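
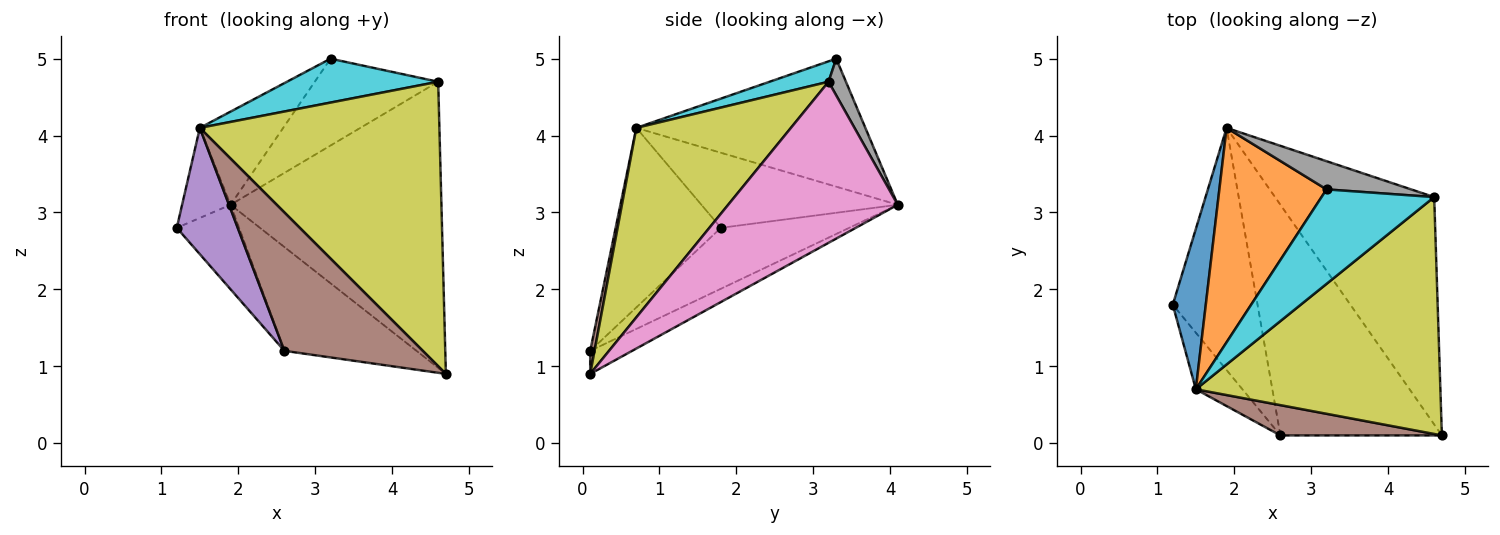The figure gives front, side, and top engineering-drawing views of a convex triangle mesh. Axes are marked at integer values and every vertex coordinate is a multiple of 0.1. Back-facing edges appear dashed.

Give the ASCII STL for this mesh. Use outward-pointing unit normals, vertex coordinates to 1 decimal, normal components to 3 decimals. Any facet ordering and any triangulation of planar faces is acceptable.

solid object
 facet normal -0.893 0.221 0.393
  outer loop
   vertex 1.5 0.7 4.1
   vertex 1.9 4.1 3.1
   vertex 1.2 1.8 2.8
  endloop
 endfacet
 facet normal -0.738 0.269 0.618
  outer loop
   vertex 1.5 0.7 4.1
   vertex 3.2 3.3 5.0
   vertex 1.9 4.1 3.1
  endloop
 endfacet
 facet normal -0.562 0.273 -0.781
  outer loop
   vertex 2.6 0.1 1.2
   vertex 1.2 1.8 2.8
   vertex 1.9 4.1 3.1
  endloop
 endfacet
 facet normal -0.129 0.407 -0.904
  outer loop
   vertex 2.6 0.1 1.2
   vertex 1.9 4.1 3.1
   vertex 4.7 0.1 0.9
  endloop
 endfacet
 facet normal -0.844 -0.489 -0.219
  outer loop
   vertex 2.6 0.1 1.2
   vertex 1.5 0.7 4.1
   vertex 1.2 1.8 2.8
  endloop
 endfacet
 facet normal 0.031 -0.976 0.214
  outer loop
   vertex 2.6 0.1 1.2
   vertex 4.7 0.1 0.9
   vertex 1.5 0.7 4.1
  endloop
 endfacet
 facet normal 0.533 0.663 -0.526
  outer loop
   vertex 4.6 3.2 4.7
   vertex 4.7 0.1 0.9
   vertex 1.9 4.1 3.1
  endloop
 endfacet
 facet normal 0.133 0.943 0.306
  outer loop
   vertex 4.6 3.2 4.7
   vertex 1.9 4.1 3.1
   vertex 3.2 3.3 5.0
  endloop
 endfacet
 facet normal 0.444 -0.688 0.573
  outer loop
   vertex 4.6 3.2 4.7
   vertex 1.5 0.7 4.1
   vertex 4.7 0.1 0.9
  endloop
 endfacet
 facet normal 0.162 -0.416 0.895
  outer loop
   vertex 4.6 3.2 4.7
   vertex 3.2 3.3 5.0
   vertex 1.5 0.7 4.1
  endloop
 endfacet
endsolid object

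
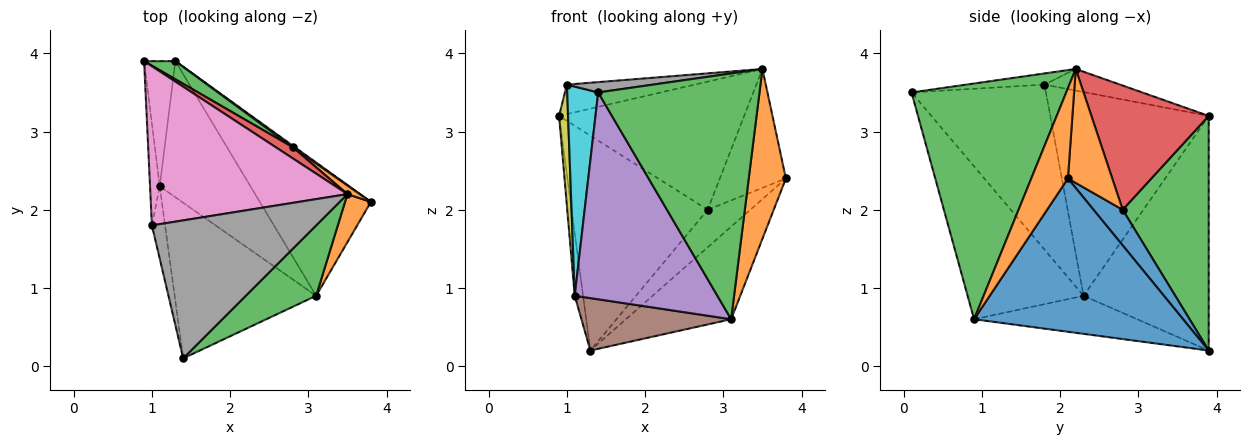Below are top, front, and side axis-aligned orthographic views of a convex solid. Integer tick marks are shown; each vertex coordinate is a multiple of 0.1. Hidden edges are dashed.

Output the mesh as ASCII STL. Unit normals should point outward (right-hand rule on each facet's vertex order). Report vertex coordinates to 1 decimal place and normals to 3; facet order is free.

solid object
 facet normal 0.750 0.377 -0.543
  outer loop
   vertex 3.1 0.9 0.6
   vertex 1.3 3.9 0.2
   vertex 3.8 2.1 2.4
  endloop
 endfacet
 facet normal 0.689 -0.698 0.197
  outer loop
   vertex 3.5 2.2 3.8
   vertex 3.1 0.9 0.6
   vertex 3.8 2.1 2.4
  endloop
 endfacet
 facet normal 0.678 -0.707 0.202
  outer loop
   vertex 3.5 2.2 3.8
   vertex 1.4 0.1 3.5
   vertex 3.1 0.9 0.6
  endloop
 endfacet
 facet normal -0.989 0.066 -0.132
  outer loop
   vertex 1.1 2.3 0.9
   vertex 0.9 3.9 3.2
   vertex 1.3 3.9 0.2
  endloop
 endfacet
 facet normal -0.545 -0.670 -0.504
  outer loop
   vertex 1.1 2.3 0.9
   vertex 3.1 0.9 0.6
   vertex 1.4 0.1 3.5
  endloop
 endfacet
 facet normal -0.365 -0.335 -0.869
  outer loop
   vertex 1.1 2.3 0.9
   vertex 1.3 3.9 0.2
   vertex 3.1 0.9 0.6
  endloop
 endfacet
 facet normal -0.107 0.181 0.978
  outer loop
   vertex 1.0 1.8 3.6
   vertex 3.5 2.2 3.8
   vertex 0.9 3.9 3.2
  endloop
 endfacet
 facet normal -0.068 -0.074 0.995
  outer loop
   vertex 1.0 1.8 3.6
   vertex 1.4 0.1 3.5
   vertex 3.5 2.2 3.8
  endloop
 endfacet
 facet normal -0.997 -0.057 -0.047
  outer loop
   vertex 1.0 1.8 3.6
   vertex 0.9 3.9 3.2
   vertex 1.1 2.3 0.9
  endloop
 endfacet
 facet normal -0.971 -0.224 -0.077
  outer loop
   vertex 1.0 1.8 3.6
   vertex 1.1 2.3 0.9
   vertex 1.4 0.1 3.5
  endloop
 endfacet
 facet normal 0.564 0.825 0.034
  outer loop
   vertex 2.8 2.8 2.0
   vertex 3.8 2.1 2.4
   vertex 1.3 3.9 0.2
  endloop
 endfacet
 facet normal 0.556 0.829 0.060
  outer loop
   vertex 2.8 2.8 2.0
   vertex 3.5 2.2 3.8
   vertex 3.8 2.1 2.4
  endloop
 endfacet
 facet normal 0.533 0.843 0.071
  outer loop
   vertex 2.8 2.8 2.0
   vertex 1.3 3.9 0.2
   vertex 0.9 3.9 3.2
  endloop
 endfacet
 facet normal 0.534 0.842 0.073
  outer loop
   vertex 2.8 2.8 2.0
   vertex 0.9 3.9 3.2
   vertex 3.5 2.2 3.8
  endloop
 endfacet
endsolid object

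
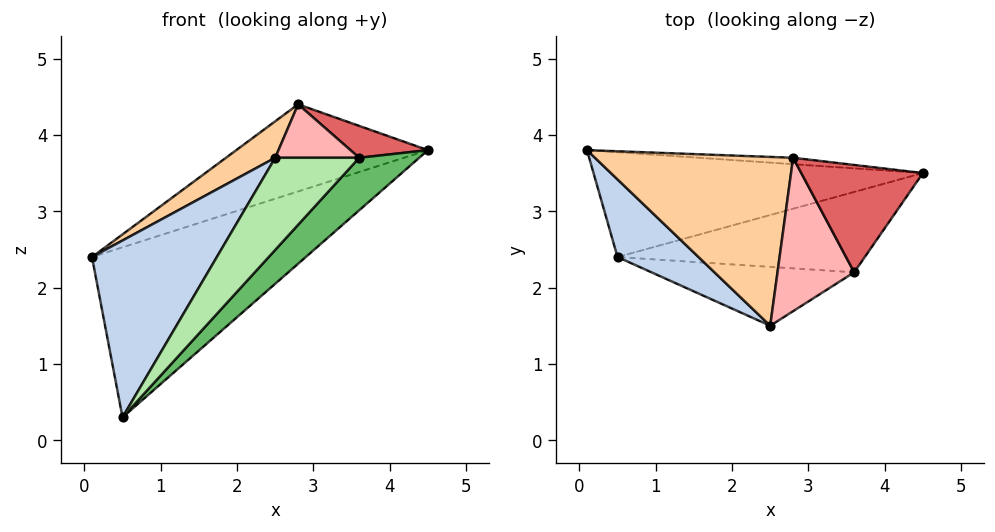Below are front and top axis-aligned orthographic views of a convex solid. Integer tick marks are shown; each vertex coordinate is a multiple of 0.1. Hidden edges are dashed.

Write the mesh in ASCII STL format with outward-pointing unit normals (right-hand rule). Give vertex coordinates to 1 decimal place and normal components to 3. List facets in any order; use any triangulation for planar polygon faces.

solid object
 facet normal 0.219 0.831 -0.512
  outer loop
   vertex 0.5 2.4 0.3
   vertex 0.1 3.8 2.4
   vertex 4.5 3.5 3.8
  endloop
 endfacet
 facet normal -0.738 -0.617 0.271
  outer loop
   vertex 0.5 2.4 0.3
   vertex 2.5 1.5 3.7
   vertex 0.1 3.8 2.4
  endloop
 endfacet
 facet normal 0.091 0.993 -0.073
  outer loop
   vertex 2.8 3.7 4.4
   vertex 4.5 3.5 3.8
   vertex 0.1 3.8 2.4
  endloop
 endfacet
 facet normal -0.591 -0.170 0.789
  outer loop
   vertex 2.8 3.7 4.4
   vertex 0.1 3.8 2.4
   vertex 2.5 1.5 3.7
  endloop
 endfacet
 facet normal 0.662 -0.410 -0.628
  outer loop
   vertex 3.6 2.2 3.7
   vertex 0.5 2.4 0.3
   vertex 4.5 3.5 3.8
  endloop
 endfacet
 facet normal 0.473 -0.743 -0.475
  outer loop
   vertex 3.6 2.2 3.7
   vertex 2.5 1.5 3.7
   vertex 0.5 2.4 0.3
  endloop
 endfacet
 facet normal 0.292 -0.272 0.917
  outer loop
   vertex 3.6 2.2 3.7
   vertex 4.5 3.5 3.8
   vertex 2.8 3.7 4.4
  endloop
 endfacet
 facet normal 0.205 -0.322 0.924
  outer loop
   vertex 3.6 2.2 3.7
   vertex 2.8 3.7 4.4
   vertex 2.5 1.5 3.7
  endloop
 endfacet
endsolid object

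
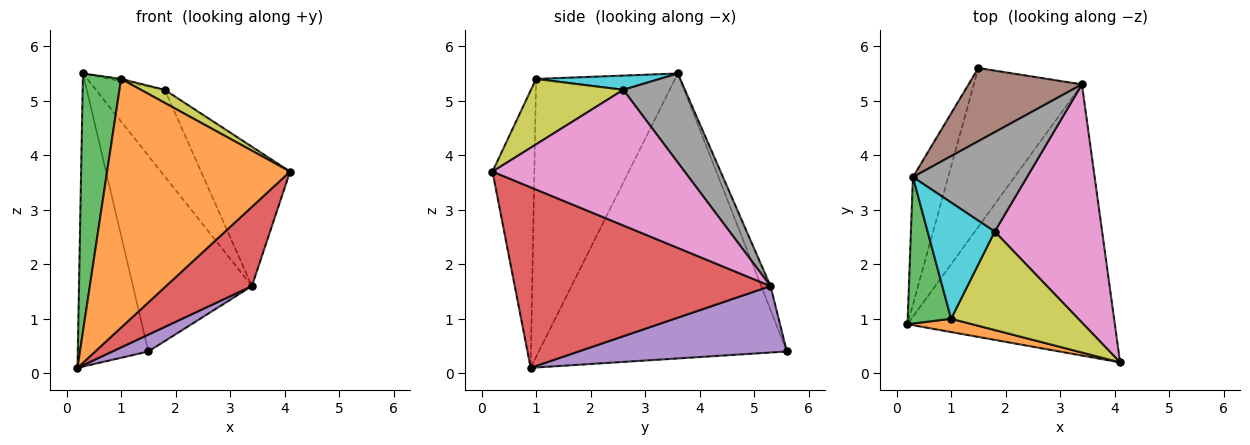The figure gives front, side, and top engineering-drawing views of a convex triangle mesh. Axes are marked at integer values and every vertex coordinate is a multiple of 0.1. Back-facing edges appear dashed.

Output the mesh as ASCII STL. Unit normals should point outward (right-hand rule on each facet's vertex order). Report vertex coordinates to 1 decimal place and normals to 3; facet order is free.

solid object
 facet normal -0.955 0.272 -0.118
  outer loop
   vertex 0.3 3.6 5.5
   vertex 1.5 5.6 0.4
   vertex 0.2 0.9 0.1
  endloop
 endfacet
 facet normal -0.223 -0.973 0.052
  outer loop
   vertex 1.0 1.0 5.4
   vertex 0.2 0.9 0.1
   vertex 4.1 0.2 3.7
  endloop
 endfacet
 facet normal -0.953 -0.262 0.149
  outer loop
   vertex 1.0 1.0 5.4
   vertex 0.3 3.6 5.5
   vertex 0.2 0.9 0.1
  endloop
 endfacet
 facet normal 0.641 -0.215 -0.737
  outer loop
   vertex 3.4 5.3 1.6
   vertex 4.1 0.2 3.7
   vertex 0.2 0.9 0.1
  endloop
 endfacet
 facet normal 0.522 -0.090 -0.848
  outer loop
   vertex 3.4 5.3 1.6
   vertex 0.2 0.9 0.1
   vertex 1.5 5.6 0.4
  endloop
 endfacet
 facet normal -0.073 0.934 0.349
  outer loop
   vertex 3.4 5.3 1.6
   vertex 1.5 5.6 0.4
   vertex 0.3 3.6 5.5
  endloop
 endfacet
 facet normal 0.737 0.341 0.584
  outer loop
   vertex 1.8 2.6 5.2
   vertex 4.1 0.2 3.7
   vertex 3.4 5.3 1.6
  endloop
 endfacet
 facet normal 0.507 0.566 0.650
  outer loop
   vertex 1.8 2.6 5.2
   vertex 3.4 5.3 1.6
   vertex 0.3 3.6 5.5
  endloop
 endfacet
 facet normal 0.454 -0.117 0.883
  outer loop
   vertex 1.8 2.6 5.2
   vertex 1.0 1.0 5.4
   vertex 4.1 0.2 3.7
  endloop
 endfacet
 facet normal 0.208 0.018 0.978
  outer loop
   vertex 1.8 2.6 5.2
   vertex 0.3 3.6 5.5
   vertex 1.0 1.0 5.4
  endloop
 endfacet
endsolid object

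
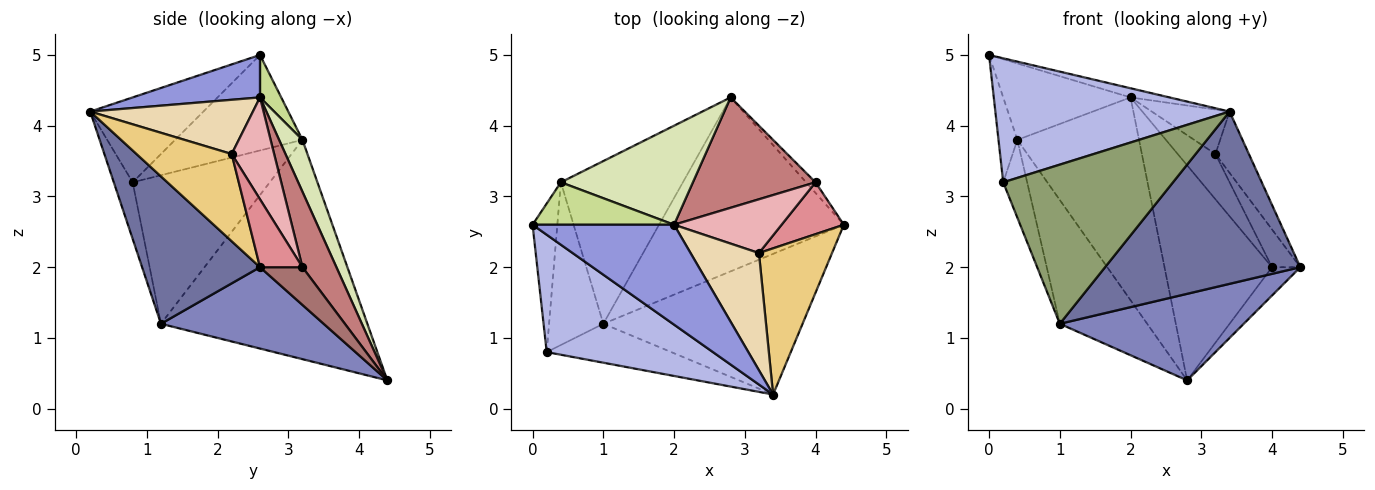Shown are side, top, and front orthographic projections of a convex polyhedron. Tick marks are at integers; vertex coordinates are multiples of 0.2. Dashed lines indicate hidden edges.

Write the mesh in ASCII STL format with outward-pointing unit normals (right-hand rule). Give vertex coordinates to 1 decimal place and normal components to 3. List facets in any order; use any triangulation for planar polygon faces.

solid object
 facet normal 0.424 -0.702 -0.573
  outer loop
   vertex 1.0 1.2 1.2
   vertex 4.4 2.6 2.0
   vertex 3.4 0.2 4.2
  endloop
 endfacet
 facet normal 0.367 -0.414 -0.833
  outer loop
   vertex 1.0 1.2 1.2
   vertex 2.8 4.4 0.4
   vertex 4.4 2.6 2.0
  endloop
 endfacet
 facet normal 0.286 0.087 0.954
  outer loop
   vertex 2.0 2.6 4.4
   vertex 0.0 2.6 5.0
   vertex 3.4 0.2 4.2
  endloop
 endfacet
 facet normal -0.331 -0.685 0.649
  outer loop
   vertex 0.2 0.8 3.2
   vertex 3.4 0.2 4.2
   vertex 0.0 2.6 5.0
  endloop
 endfacet
 facet normal -0.107 -0.966 -0.236
  outer loop
   vertex 0.2 0.8 3.2
   vertex 1.0 1.2 1.2
   vertex 3.4 0.2 4.2
  endloop
 endfacet
 facet normal -0.820 0.347 -0.456
  outer loop
   vertex 0.4 3.2 3.8
   vertex 2.8 4.4 0.4
   vertex 1.0 1.2 1.2
  endloop
 endfacet
 facet normal 0.144 0.865 0.481
  outer loop
   vertex 0.4 3.2 3.8
   vertex 0.0 2.6 5.0
   vertex 2.0 2.6 4.4
  endloop
 endfacet
 facet normal 0.170 0.886 0.432
  outer loop
   vertex 0.4 3.2 3.8
   vertex 2.0 2.6 4.4
   vertex 2.8 4.4 0.4
  endloop
 endfacet
 facet normal -0.958 0.142 -0.248
  outer loop
   vertex 0.4 3.2 3.8
   vertex 0.2 0.8 3.2
   vertex 0.0 2.6 5.0
  endloop
 endfacet
 facet normal -0.927 0.162 -0.338
  outer loop
   vertex 0.4 3.2 3.8
   vertex 1.0 1.2 1.2
   vertex 0.2 0.8 3.2
  endloop
 endfacet
 facet normal 0.740 0.260 0.620
  outer loop
   vertex 3.2 2.2 3.6
   vertex 3.4 0.2 4.2
   vertex 4.4 2.6 2.0
  endloop
 endfacet
 facet normal 0.596 0.285 0.751
  outer loop
   vertex 3.2 2.2 3.6
   vertex 2.0 2.6 4.4
   vertex 3.4 0.2 4.2
  endloop
 endfacet
 facet normal 0.815 0.543 -0.204
  outer loop
   vertex 4.0 3.2 2.0
   vertex 4.4 2.6 2.0
   vertex 2.8 4.4 0.4
  endloop
 endfacet
 facet normal 0.270 0.857 0.440
  outer loop
   vertex 4.0 3.2 2.0
   vertex 2.8 4.4 0.4
   vertex 2.0 2.6 4.4
  endloop
 endfacet
 facet normal 0.662 0.441 0.606
  outer loop
   vertex 4.0 3.2 2.0
   vertex 3.2 2.2 3.6
   vertex 4.4 2.6 2.0
  endloop
 endfacet
 facet normal 0.587 0.522 0.619
  outer loop
   vertex 4.0 3.2 2.0
   vertex 2.0 2.6 4.4
   vertex 3.2 2.2 3.6
  endloop
 endfacet
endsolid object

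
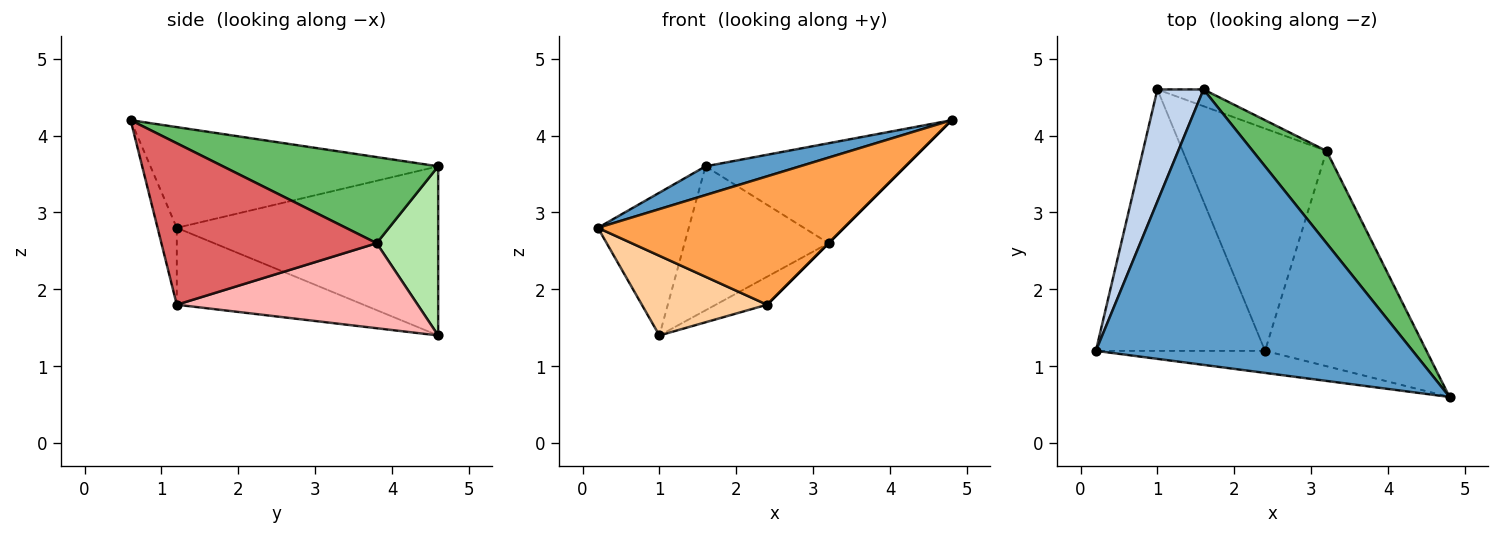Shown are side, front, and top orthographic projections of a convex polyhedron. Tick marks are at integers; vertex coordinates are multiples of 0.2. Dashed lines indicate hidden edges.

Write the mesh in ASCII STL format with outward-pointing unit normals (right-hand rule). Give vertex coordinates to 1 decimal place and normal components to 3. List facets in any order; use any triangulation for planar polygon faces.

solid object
 facet normal -0.302 -0.099 0.948
  outer loop
   vertex 1.6 4.6 3.6
   vertex 0.2 1.2 2.8
   vertex 4.8 0.6 4.2
  endloop
 endfacet
 facet normal -0.915 0.318 0.249
  outer loop
   vertex 1.0 4.6 1.4
   vertex 0.2 1.2 2.8
   vertex 1.6 4.6 3.6
  endloop
 endfacet
 facet normal -0.077 -0.983 -0.169
  outer loop
   vertex 2.4 1.2 1.8
   vertex 4.8 0.6 4.2
   vertex 0.2 1.2 2.8
  endloop
 endfacet
 facet normal -0.399 -0.267 -0.877
  outer loop
   vertex 2.4 1.2 1.8
   vertex 0.2 1.2 2.8
   vertex 1.0 4.6 1.4
  endloop
 endfacet
 facet normal 0.621 0.576 0.532
  outer loop
   vertex 3.2 3.8 2.6
   vertex 1.6 4.6 3.6
   vertex 4.8 0.6 4.2
  endloop
 endfacet
 facet normal 0.391 0.914 -0.107
  outer loop
   vertex 3.2 3.8 2.6
   vertex 1.0 4.6 1.4
   vertex 1.6 4.6 3.6
  endloop
 endfacet
 facet normal 0.707 0.000 -0.707
  outer loop
   vertex 3.2 3.8 2.6
   vertex 4.8 0.6 4.2
   vertex 2.4 1.2 1.8
  endloop
 endfacet
 facet normal 0.506 0.108 -0.856
  outer loop
   vertex 3.2 3.8 2.6
   vertex 2.4 1.2 1.8
   vertex 1.0 4.6 1.4
  endloop
 endfacet
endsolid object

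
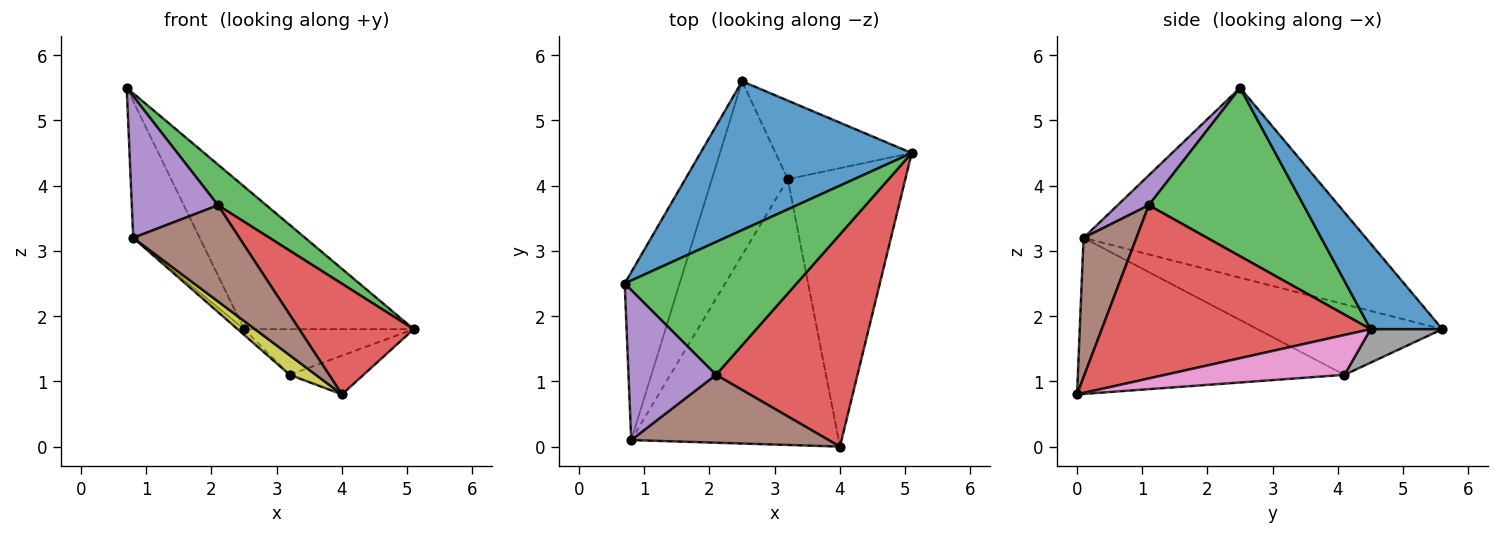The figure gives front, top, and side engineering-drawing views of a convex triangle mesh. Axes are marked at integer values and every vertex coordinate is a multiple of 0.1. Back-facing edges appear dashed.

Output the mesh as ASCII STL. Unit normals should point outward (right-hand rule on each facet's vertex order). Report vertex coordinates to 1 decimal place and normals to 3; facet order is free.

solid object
 facet normal 0.281 0.664 0.693
  outer loop
   vertex 2.5 5.6 1.8
   vertex 0.7 2.5 5.5
   vertex 5.1 4.5 1.8
  endloop
 endfacet
 facet normal -0.937 0.221 -0.271
  outer loop
   vertex 0.8 0.1 3.2
   vertex 0.7 2.5 5.5
   vertex 2.5 5.6 1.8
  endloop
 endfacet
 facet normal 0.684 -0.213 0.698
  outer loop
   vertex 2.1 1.1 3.7
   vertex 5.1 4.5 1.8
   vertex 0.7 2.5 5.5
  endloop
 endfacet
 facet normal 0.736 -0.313 0.601
  outer loop
   vertex 2.1 1.1 3.7
   vertex 4.0 0.0 0.8
   vertex 5.1 4.5 1.8
  endloop
 endfacet
 facet normal 0.241 -0.666 0.706
  outer loop
   vertex 2.1 1.1 3.7
   vertex 0.7 2.5 5.5
   vertex 0.8 0.1 3.2
  endloop
 endfacet
 facet normal 0.377 -0.757 0.534
  outer loop
   vertex 2.1 1.1 3.7
   vertex 0.8 0.1 3.2
   vertex 4.0 0.0 0.8
  endloop
 endfacet
 facet normal 0.318 0.131 -0.939
  outer loop
   vertex 3.2 4.1 1.1
   vertex 5.1 4.5 1.8
   vertex 4.0 0.0 0.8
  endloop
 endfacet
 facet normal 0.208 0.492 -0.846
  outer loop
   vertex 3.2 4.1 1.1
   vertex 2.5 5.6 1.8
   vertex 5.1 4.5 1.8
  endloop
 endfacet
 facet normal -0.600 -0.059 -0.798
  outer loop
   vertex 3.2 4.1 1.1
   vertex 4.0 0.0 0.8
   vertex 0.8 0.1 3.2
  endloop
 endfacet
 facet normal -0.681 0.024 -0.732
  outer loop
   vertex 3.2 4.1 1.1
   vertex 0.8 0.1 3.2
   vertex 2.5 5.6 1.8
  endloop
 endfacet
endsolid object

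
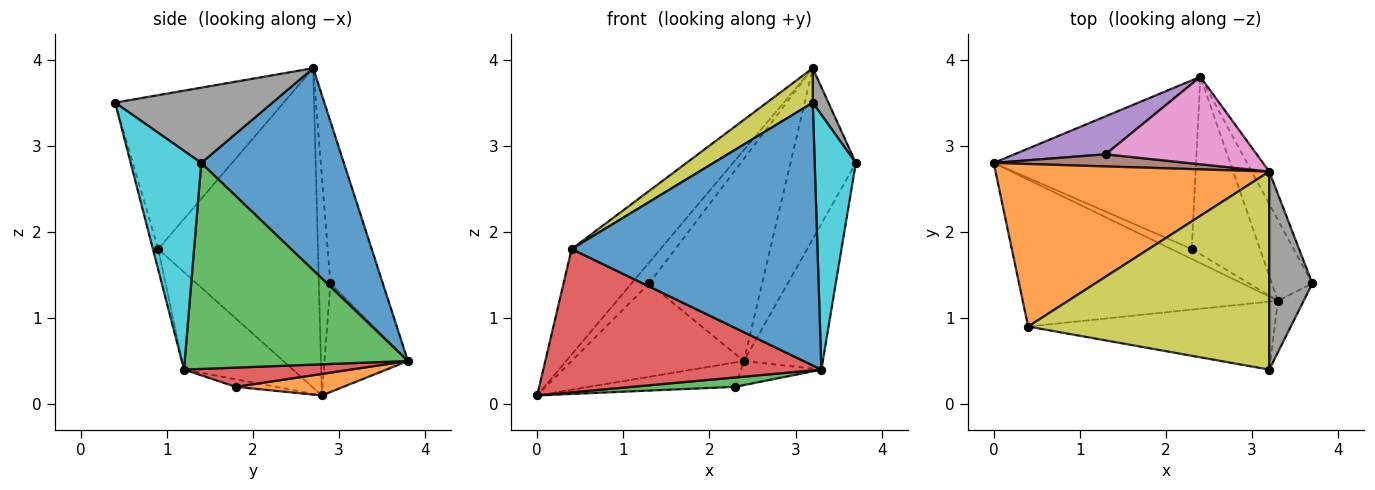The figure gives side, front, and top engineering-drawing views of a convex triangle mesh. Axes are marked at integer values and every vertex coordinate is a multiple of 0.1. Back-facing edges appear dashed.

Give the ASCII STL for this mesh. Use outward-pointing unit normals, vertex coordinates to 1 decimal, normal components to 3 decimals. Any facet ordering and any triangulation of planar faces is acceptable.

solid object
 facet normal 0.906 0.415 -0.079
  outer loop
   vertex 3.2 2.7 3.9
   vertex 3.7 1.4 2.8
   vertex 2.4 3.8 0.5
  endloop
 endfacet
 facet normal -0.700 0.389 0.599
  outer loop
   vertex 0.4 0.9 1.8
   vertex 3.2 2.7 3.9
   vertex 0.0 2.8 0.1
  endloop
 endfacet
 facet normal 0.927 0.328 -0.182
  outer loop
   vertex 3.3 1.2 0.4
   vertex 2.4 3.8 0.5
   vertex 3.7 1.4 2.8
  endloop
 endfacet
 facet normal -0.264 -0.673 -0.691
  outer loop
   vertex 3.3 1.2 0.4
   vertex 0.4 0.9 1.8
   vertex 0.0 2.8 0.1
  endloop
 endfacet
 facet normal -0.409 0.845 0.344
  outer loop
   vertex 1.3 2.9 1.4
   vertex 2.4 3.8 0.5
   vertex 0.0 2.8 0.1
  endloop
 endfacet
 facet normal -0.493 0.754 0.435
  outer loop
   vertex 1.3 2.9 1.4
   vertex 0.0 2.8 0.1
   vertex 3.2 2.7 3.9
  endloop
 endfacet
 facet normal -0.392 0.844 0.365
  outer loop
   vertex 1.3 2.9 1.4
   vertex 3.2 2.7 3.9
   vertex 2.4 3.8 0.5
  endloop
 endfacet
 facet normal 0.865 -0.086 0.495
  outer loop
   vertex 3.2 0.4 3.5
   vertex 3.7 1.4 2.8
   vertex 3.2 2.7 3.9
  endloop
 endfacet
 facet normal -0.532 -0.145 0.834
  outer loop
   vertex 3.2 0.4 3.5
   vertex 3.2 2.7 3.9
   vertex 0.4 0.9 1.8
  endloop
 endfacet
 facet normal 0.860 -0.501 -0.102
  outer loop
   vertex 3.2 0.4 3.5
   vertex 3.3 1.2 0.4
   vertex 3.7 1.4 2.8
  endloop
 endfacet
 facet normal -0.021 -0.968 -0.250
  outer loop
   vertex 3.2 0.4 3.5
   vertex 0.4 0.9 1.8
   vertex 3.3 1.2 0.4
  endloop
 endfacet
 facet normal 0.105 0.142 -0.984
  outer loop
   vertex 2.3 1.8 0.2
   vertex 0.0 2.8 0.1
   vertex 2.4 3.8 0.5
  endloop
 endfacet
 facet normal -0.258 -0.664 -0.701
  outer loop
   vertex 2.3 1.8 0.2
   vertex 3.3 1.2 0.4
   vertex 0.0 2.8 0.1
  endloop
 endfacet
 facet normal 0.269 0.130 -0.954
  outer loop
   vertex 2.3 1.8 0.2
   vertex 2.4 3.8 0.5
   vertex 3.3 1.2 0.4
  endloop
 endfacet
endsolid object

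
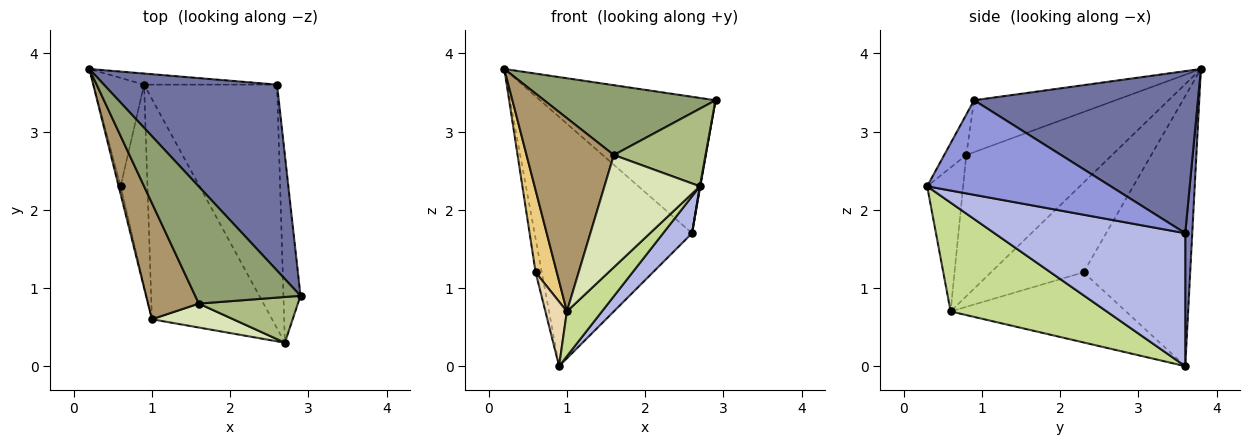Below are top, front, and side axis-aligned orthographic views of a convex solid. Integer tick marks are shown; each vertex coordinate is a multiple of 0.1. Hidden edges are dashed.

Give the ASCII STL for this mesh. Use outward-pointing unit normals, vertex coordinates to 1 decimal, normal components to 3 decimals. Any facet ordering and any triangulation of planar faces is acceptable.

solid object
 facet normal 0.602 0.472 0.644
  outer loop
   vertex 2.6 3.6 1.7
   vertex 0.2 3.8 3.8
   vertex 2.9 0.9 3.4
  endloop
 endfacet
 facet normal 0.044 0.998 -0.044
  outer loop
   vertex 2.6 3.6 1.7
   vertex 0.9 3.6 0.0
   vertex 0.2 3.8 3.8
  endloop
 endfacet
 facet normal 0.984 -0.002 -0.178
  outer loop
   vertex 2.6 3.6 1.7
   vertex 2.9 0.9 3.4
   vertex 2.7 0.3 2.3
  endloop
 endfacet
 facet normal 0.703 -0.107 -0.703
  outer loop
   vertex 2.6 3.6 1.7
   vertex 2.7 0.3 2.3
   vertex 0.9 3.6 0.0
  endloop
 endfacet
 facet normal -0.390 -0.472 0.791
  outer loop
   vertex 1.6 0.8 2.7
   vertex 2.9 0.9 3.4
   vertex 0.2 3.8 3.8
  endloop
 endfacet
 facet normal -0.203 -0.844 0.497
  outer loop
   vertex 1.6 0.8 2.7
   vertex 2.7 0.3 2.3
   vertex 2.9 0.9 3.4
  endloop
 endfacet
 facet normal 0.664 -0.149 -0.733
  outer loop
   vertex 1.0 0.6 0.7
   vertex 0.9 3.6 0.0
   vertex 2.7 0.3 2.3
  endloop
 endfacet
 facet normal -0.346 -0.918 0.196
  outer loop
   vertex 1.0 0.6 0.7
   vertex 2.7 0.3 2.3
   vertex 1.6 0.8 2.7
  endloop
 endfacet
 facet normal -0.820 -0.491 0.295
  outer loop
   vertex 1.0 0.6 0.7
   vertex 1.6 0.8 2.7
   vertex 0.2 3.8 3.8
  endloop
 endfacet
 facet normal -0.981 0.057 -0.184
  outer loop
   vertex 0.6 2.3 1.2
   vertex 0.2 3.8 3.8
   vertex 0.9 3.6 0.0
  endloop
 endfacet
 facet normal -0.975 -0.223 -0.021
  outer loop
   vertex 0.6 2.3 1.2
   vertex 1.0 0.6 0.7
   vertex 0.2 3.8 3.8
  endloop
 endfacet
 facet normal -0.928 -0.114 -0.355
  outer loop
   vertex 0.6 2.3 1.2
   vertex 0.9 3.6 0.0
   vertex 1.0 0.6 0.7
  endloop
 endfacet
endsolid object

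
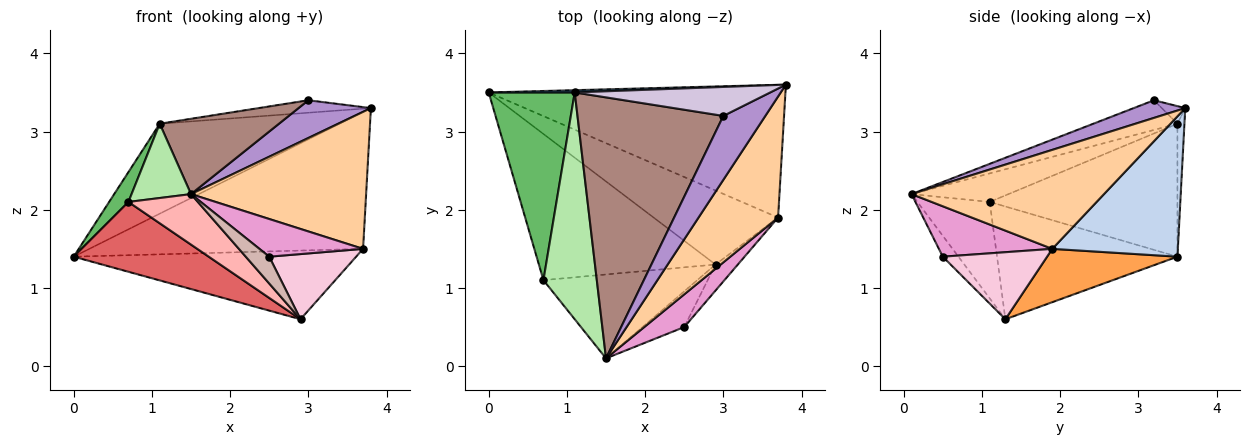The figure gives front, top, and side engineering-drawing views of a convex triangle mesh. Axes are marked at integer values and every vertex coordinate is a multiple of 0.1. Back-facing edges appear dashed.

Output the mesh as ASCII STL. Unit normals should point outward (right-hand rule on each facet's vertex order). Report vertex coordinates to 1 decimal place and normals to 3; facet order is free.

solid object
 facet normal -0.039 0.999 0.025
  outer loop
   vertex 1.1 3.5 3.1
   vertex 3.8 3.6 3.3
   vertex 0.0 3.5 1.4
  endloop
 endfacet
 facet normal 0.313 0.682 -0.661
  outer loop
   vertex 3.7 1.9 1.5
   vertex 0.0 3.5 1.4
   vertex 3.8 3.6 3.3
  endloop
 endfacet
 facet normal 0.300 0.649 -0.699
  outer loop
   vertex 3.7 1.9 1.5
   vertex 2.9 1.3 0.6
   vertex 0.0 3.5 1.4
  endloop
 endfacet
 facet normal 0.636 -0.578 0.511
  outer loop
   vertex 3.7 1.9 1.5
   vertex 3.8 3.6 3.3
   vertex 1.5 0.1 2.2
  endloop
 endfacet
 facet normal -0.836 -0.086 0.541
  outer loop
   vertex 0.7 1.1 2.1
   vertex 1.1 3.5 3.1
   vertex 0.0 3.5 1.4
  endloop
 endfacet
 facet normal -0.453 -0.278 0.847
  outer loop
   vertex 0.7 1.1 2.1
   vertex 1.5 0.1 2.2
   vertex 1.1 3.5 3.1
  endloop
 endfacet
 facet normal -0.499 -0.374 -0.782
  outer loop
   vertex 0.7 1.1 2.1
   vertex 0.0 3.5 1.4
   vertex 2.9 1.3 0.6
  endloop
 endfacet
 facet normal -0.473 -0.454 -0.755
  outer loop
   vertex 0.7 1.1 2.1
   vertex 2.9 1.3 0.6
   vertex 1.5 0.1 2.2
  endloop
 endfacet
 facet normal 0.340 -0.478 0.810
  outer loop
   vertex 3.0 3.2 3.4
   vertex 1.5 0.1 2.2
   vertex 3.8 3.6 3.3
  endloop
 endfacet
 facet normal -0.082 0.394 0.916
  outer loop
   vertex 3.0 3.2 3.4
   vertex 3.8 3.6 3.3
   vertex 1.1 3.5 3.1
  endloop
 endfacet
 facet normal -0.192 -0.272 0.943
  outer loop
   vertex 3.0 3.2 3.4
   vertex 1.1 3.5 3.1
   vertex 1.5 0.1 2.2
  endloop
 endfacet
 facet normal -0.371 -0.557 -0.743
  outer loop
   vertex 2.5 0.5 1.4
   vertex 1.5 0.1 2.2
   vertex 2.9 1.3 0.6
  endloop
 endfacet
 facet normal 0.637 -0.582 0.505
  outer loop
   vertex 2.5 0.5 1.4
   vertex 3.7 1.9 1.5
   vertex 1.5 0.1 2.2
  endloop
 endfacet
 facet normal 0.744 -0.620 -0.248
  outer loop
   vertex 2.5 0.5 1.4
   vertex 2.9 1.3 0.6
   vertex 3.7 1.9 1.5
  endloop
 endfacet
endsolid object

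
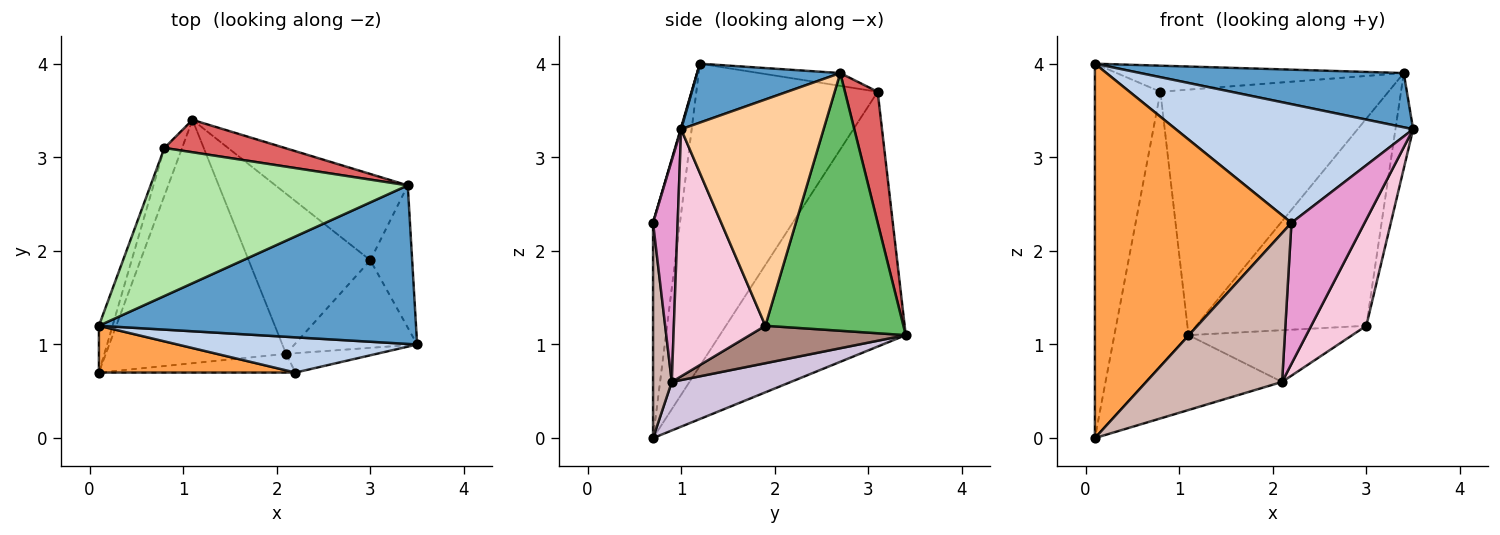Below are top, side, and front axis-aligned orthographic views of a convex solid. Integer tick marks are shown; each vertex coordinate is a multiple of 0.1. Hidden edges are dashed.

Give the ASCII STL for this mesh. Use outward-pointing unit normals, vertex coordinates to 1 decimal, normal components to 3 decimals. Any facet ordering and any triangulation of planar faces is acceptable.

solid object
 facet normal 0.173 -0.319 0.932
  outer loop
   vertex 3.4 2.7 3.9
   vertex 0.1 1.2 4.0
   vertex 3.5 1.0 3.3
  endloop
 endfacet
 facet normal 0.002 -0.959 0.285
  outer loop
   vertex 2.2 0.7 2.3
   vertex 3.5 1.0 3.3
   vertex 0.1 1.2 4.0
  endloop
 endfacet
 facet normal -0.135 -0.983 0.123
  outer loop
   vertex 2.2 0.7 2.3
   vertex 0.1 1.2 4.0
   vertex 0.1 0.7 0.0
  endloop
 endfacet
 facet normal 0.976 0.121 -0.180
  outer loop
   vertex 3.0 1.9 1.2
   vertex 3.4 2.7 3.9
   vertex 3.5 1.0 3.3
  endloop
 endfacet
 facet normal 0.599 0.739 -0.308
  outer loop
   vertex 3.0 1.9 1.2
   vertex 1.1 3.4 1.1
   vertex 3.4 2.7 3.9
  endloop
 endfacet
 facet normal -0.049 0.173 0.984
  outer loop
   vertex 0.8 3.1 3.7
   vertex 0.1 1.2 4.0
   vertex 3.4 2.7 3.9
  endloop
 endfacet
 facet normal 0.141 0.981 0.130
  outer loop
   vertex 0.8 3.1 3.7
   vertex 3.4 2.7 3.9
   vertex 1.1 3.4 1.1
  endloop
 endfacet
 facet normal -0.940 0.339 -0.042
  outer loop
   vertex 0.8 3.1 3.7
   vertex 0.1 0.7 0.0
   vertex 0.1 1.2 4.0
  endloop
 endfacet
 facet normal -0.927 0.370 -0.064
  outer loop
   vertex 0.8 3.1 3.7
   vertex 1.1 3.4 1.1
   vertex 0.1 0.7 0.0
  endloop
 endfacet
 facet normal 0.249 0.285 -0.926
  outer loop
   vertex 2.1 0.9 0.6
   vertex 0.1 0.7 0.0
   vertex 1.1 3.4 1.1
  endloop
 endfacet
 facet normal 0.281 0.295 -0.913
  outer loop
   vertex 2.1 0.9 0.6
   vertex 1.1 3.4 1.1
   vertex 3.0 1.9 1.2
  endloop
 endfacet
 facet normal 0.135 -0.983 -0.124
  outer loop
   vertex 2.1 0.9 0.6
   vertex 2.2 0.7 2.3
   vertex 0.1 0.7 0.0
  endloop
 endfacet
 facet normal 0.316 -0.940 -0.129
  outer loop
   vertex 2.1 0.9 0.6
   vertex 3.5 1.0 3.3
   vertex 2.2 0.7 2.3
  endloop
 endfacet
 facet normal 0.788 -0.475 -0.391
  outer loop
   vertex 2.1 0.9 0.6
   vertex 3.0 1.9 1.2
   vertex 3.5 1.0 3.3
  endloop
 endfacet
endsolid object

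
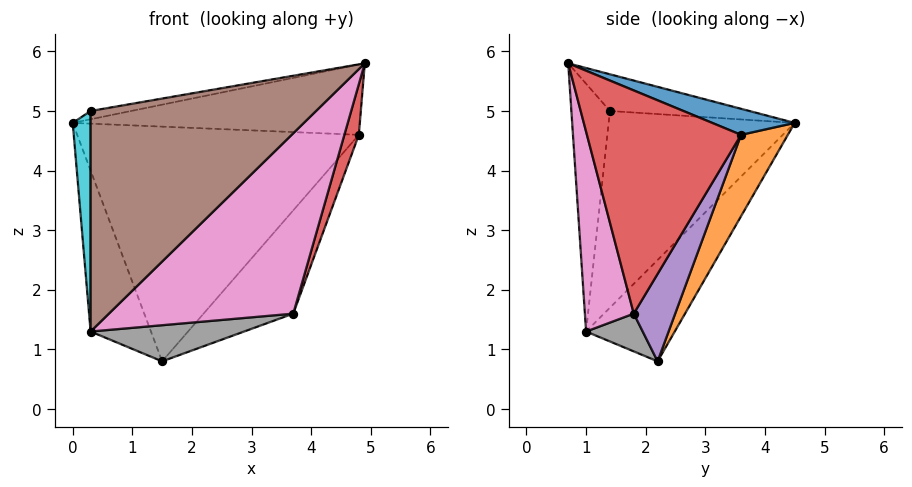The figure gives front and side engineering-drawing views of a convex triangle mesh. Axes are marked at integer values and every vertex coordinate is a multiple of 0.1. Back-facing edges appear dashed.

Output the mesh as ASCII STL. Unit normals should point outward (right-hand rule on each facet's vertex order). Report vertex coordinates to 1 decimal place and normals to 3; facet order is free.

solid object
 facet normal 0.110 0.383 0.917
  outer loop
   vertex 4.8 3.6 4.6
   vertex 0.0 4.5 4.8
   vertex 4.9 0.7 5.8
  endloop
 endfacet
 facet normal 0.146 0.880 -0.451
  outer loop
   vertex 4.8 3.6 4.6
   vertex 1.5 2.2 0.8
   vertex 0.0 4.5 4.8
  endloop
 endfacet
 facet normal -0.164 0.048 0.985
  outer loop
   vertex 0.3 1.4 5.0
   vertex 4.9 0.7 5.8
   vertex 0.0 4.5 4.8
  endloop
 endfacet
 facet normal 0.951 -0.089 -0.295
  outer loop
   vertex 3.7 1.8 1.6
   vertex 4.8 3.6 4.6
   vertex 4.9 0.7 5.8
  endloop
 endfacet
 facet normal 0.344 0.744 -0.573
  outer loop
   vertex 3.7 1.8 1.6
   vertex 1.5 2.2 0.8
   vertex 4.8 3.6 4.6
  endloop
 endfacet
 facet normal -0.168 -0.980 0.106
  outer loop
   vertex 0.3 1.0 1.3
   vertex 4.9 0.7 5.8
   vertex 0.3 1.4 5.0
  endloop
 endfacet
 facet normal 0.244 -0.919 -0.310
  outer loop
   vertex 0.3 1.0 1.3
   vertex 3.7 1.8 1.6
   vertex 4.9 0.7 5.8
  endloop
 endfacet
 facet normal 0.199 -0.540 -0.818
  outer loop
   vertex 0.3 1.0 1.3
   vertex 1.5 2.2 0.8
   vertex 3.7 1.8 1.6
  endloop
 endfacet
 facet normal -0.698 0.475 -0.535
  outer loop
   vertex 0.3 1.0 1.3
   vertex 0.0 4.5 4.8
   vertex 1.5 2.2 0.8
  endloop
 endfacet
 facet normal -0.995 -0.096 0.010
  outer loop
   vertex 0.3 1.0 1.3
   vertex 0.3 1.4 5.0
   vertex 0.0 4.5 4.8
  endloop
 endfacet
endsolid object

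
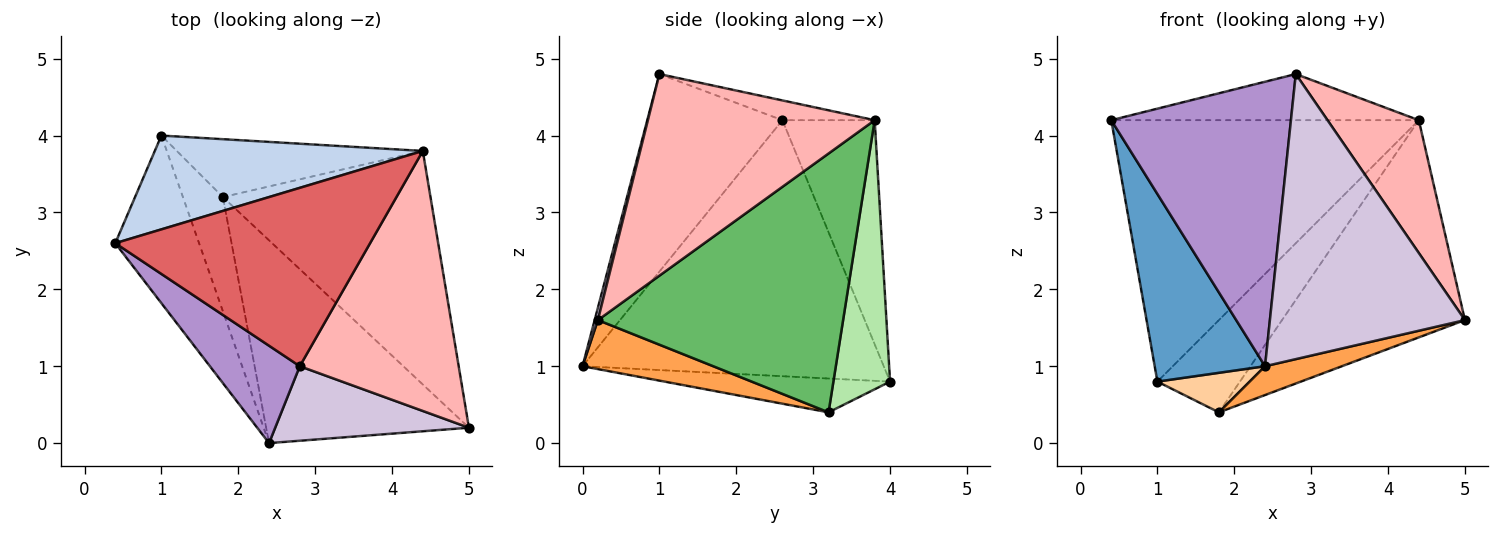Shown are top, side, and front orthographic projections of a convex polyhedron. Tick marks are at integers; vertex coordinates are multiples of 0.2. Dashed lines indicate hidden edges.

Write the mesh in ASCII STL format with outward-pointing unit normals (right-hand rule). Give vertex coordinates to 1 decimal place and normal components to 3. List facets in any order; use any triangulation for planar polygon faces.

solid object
 facet normal -0.898 -0.329 -0.294
  outer loop
   vertex 2.4 0.0 1.0
   vertex 0.4 2.6 4.2
   vertex 1.0 4.0 0.8
  endloop
 endfacet
 facet normal -0.272 0.906 0.325
  outer loop
   vertex 4.4 3.8 4.2
   vertex 1.0 4.0 0.8
   vertex 0.4 2.6 4.2
  endloop
 endfacet
 facet normal 0.233 -0.137 -0.963
  outer loop
   vertex 1.8 3.2 0.4
   vertex 5.0 0.2 1.6
   vertex 2.4 0.0 1.0
  endloop
 endfacet
 facet normal -0.625 -0.255 -0.738
  outer loop
   vertex 1.8 3.2 0.4
   vertex 2.4 0.0 1.0
   vertex 1.0 4.0 0.8
  endloop
 endfacet
 facet normal 0.674 0.503 -0.541
  outer loop
   vertex 1.8 3.2 0.4
   vertex 4.4 3.8 4.2
   vertex 5.0 0.2 1.6
  endloop
 endfacet
 facet normal 0.503 0.732 -0.459
  outer loop
   vertex 1.8 3.2 0.4
   vertex 1.0 4.0 0.8
   vertex 4.4 3.8 4.2
  endloop
 endfacet
 facet normal -0.075 0.250 0.965
  outer loop
   vertex 2.8 1.0 4.8
   vertex 4.4 3.8 4.2
   vertex 0.4 2.6 4.2
  endloop
 endfacet
 facet normal 0.749 -0.301 0.590
  outer loop
   vertex 2.8 1.0 4.8
   vertex 5.0 0.2 1.6
   vertex 4.4 3.8 4.2
  endloop
 endfacet
 facet normal -0.580 -0.771 0.264
  outer loop
   vertex 2.8 1.0 4.8
   vertex 0.4 2.6 4.2
   vertex 2.4 0.0 1.0
  endloop
 endfacet
 facet normal 0.016 -0.967 0.253
  outer loop
   vertex 2.8 1.0 4.8
   vertex 2.4 0.0 1.0
   vertex 5.0 0.2 1.6
  endloop
 endfacet
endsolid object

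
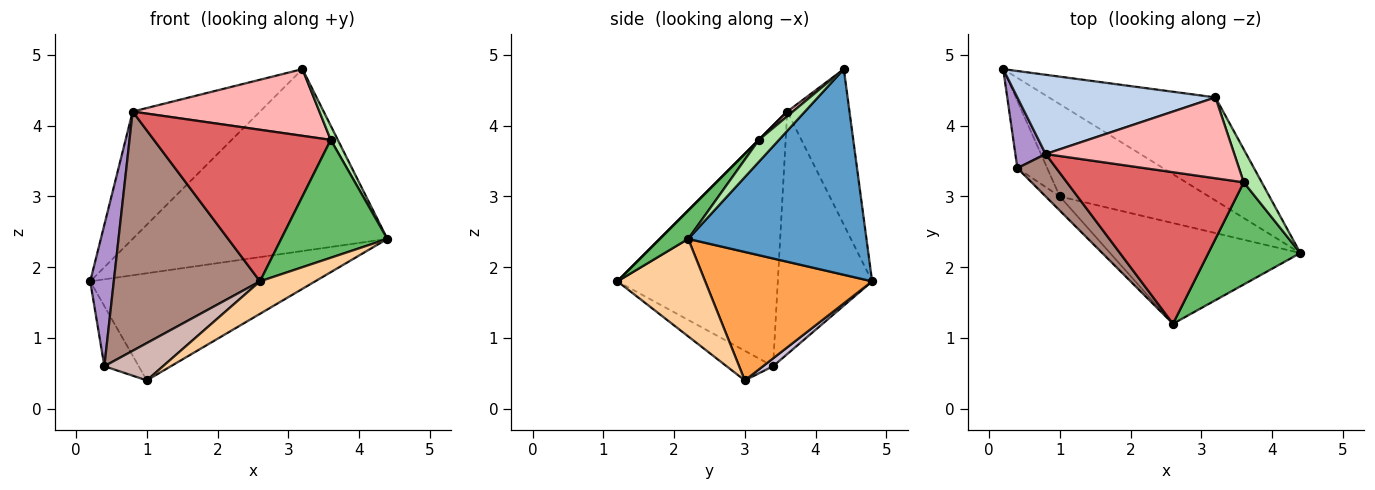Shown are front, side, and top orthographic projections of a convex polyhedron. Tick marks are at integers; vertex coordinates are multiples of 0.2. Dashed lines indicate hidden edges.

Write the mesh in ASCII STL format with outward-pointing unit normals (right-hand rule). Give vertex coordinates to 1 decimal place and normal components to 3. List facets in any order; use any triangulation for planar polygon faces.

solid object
 facet normal 0.520 0.743 -0.421
  outer loop
   vertex 3.2 4.4 4.8
   vertex 4.4 2.2 2.4
   vertex 0.2 4.8 1.8
  endloop
 endfacet
 facet normal -0.383 0.784 0.488
  outer loop
   vertex 0.8 3.6 4.2
   vertex 3.2 4.4 4.8
   vertex 0.2 4.8 1.8
  endloop
 endfacet
 facet normal 0.490 0.660 -0.569
  outer loop
   vertex 1.0 3.0 0.4
   vertex 0.2 4.8 1.8
   vertex 4.4 2.2 2.4
  endloop
 endfacet
 facet normal 0.438 -0.276 -0.855
  outer loop
   vertex 1.0 3.0 0.4
   vertex 4.4 2.2 2.4
   vertex 2.6 1.2 1.8
  endloop
 endfacet
 facet normal 0.198 -0.741 0.642
  outer loop
   vertex 3.6 3.2 3.8
   vertex 2.6 1.2 1.8
   vertex 4.4 2.2 2.4
  endloop
 endfacet
 facet normal 0.745 -0.263 0.613
  outer loop
   vertex 3.6 3.2 3.8
   vertex 4.4 2.2 2.4
   vertex 3.2 4.4 4.8
  endloop
 endfacet
 facet normal 0.000 -0.707 0.707
  outer loop
   vertex 3.6 3.2 3.8
   vertex 0.8 3.6 4.2
   vertex 2.6 1.2 1.8
  endloop
 endfacet
 facet normal 0.019 -0.636 0.771
  outer loop
   vertex 3.6 3.2 3.8
   vertex 3.2 4.4 4.8
   vertex 0.8 3.6 4.2
  endloop
 endfacet
 facet normal -0.963 -0.241 0.120
  outer loop
   vertex 0.4 3.4 0.6
   vertex 0.8 3.6 4.2
   vertex 0.2 4.8 1.8
  endloop
 endfacet
 facet normal 0.192 0.654 -0.731
  outer loop
   vertex 0.4 3.4 0.6
   vertex 0.2 4.8 1.8
   vertex 1.0 3.0 0.4
  endloop
 endfacet
 facet normal -0.734 -0.669 0.119
  outer loop
   vertex 0.4 3.4 0.6
   vertex 2.6 1.2 1.8
   vertex 0.8 3.6 4.2
  endloop
 endfacet
 facet normal -0.596 -0.751 -0.285
  outer loop
   vertex 0.4 3.4 0.6
   vertex 1.0 3.0 0.4
   vertex 2.6 1.2 1.8
  endloop
 endfacet
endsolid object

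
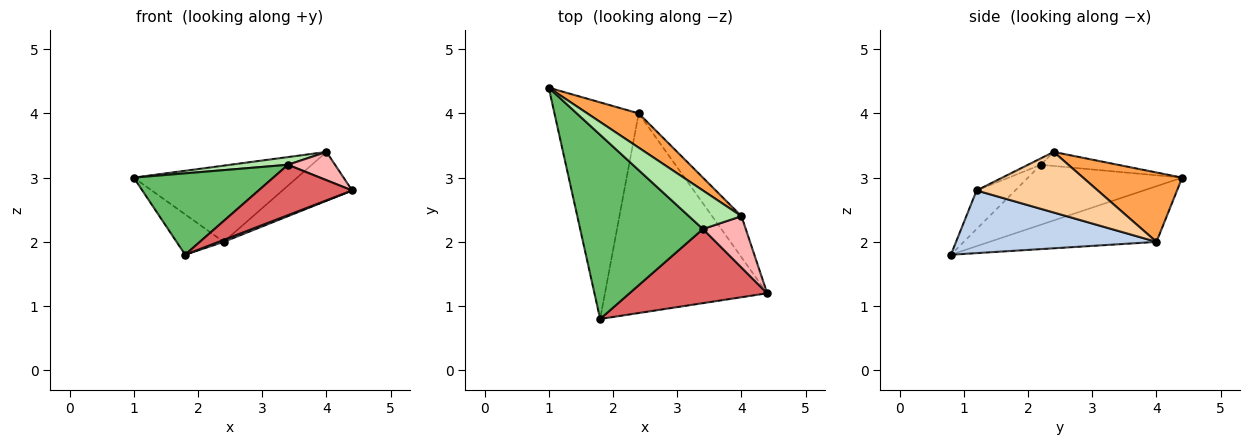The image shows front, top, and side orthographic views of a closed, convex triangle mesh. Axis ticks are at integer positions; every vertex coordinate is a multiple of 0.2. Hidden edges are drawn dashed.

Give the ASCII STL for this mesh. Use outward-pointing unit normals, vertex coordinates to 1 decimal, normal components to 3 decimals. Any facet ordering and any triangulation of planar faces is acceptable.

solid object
 facet normal -0.545 0.154 -0.824
  outer loop
   vertex 2.4 4.0 2.0
   vertex 1.8 0.8 1.8
   vertex 1.0 4.4 3.0
  endloop
 endfacet
 facet normal 0.360 -0.009 -0.933
  outer loop
   vertex 2.4 4.0 2.0
   vertex 4.4 1.2 2.8
   vertex 1.8 0.8 1.8
  endloop
 endfacet
 facet normal 0.484 0.798 0.359
  outer loop
   vertex 2.4 4.0 2.0
   vertex 1.0 4.4 3.0
   vertex 4.0 2.4 3.4
  endloop
 endfacet
 facet normal 0.799 0.460 -0.387
  outer loop
   vertex 2.4 4.0 2.0
   vertex 4.0 2.4 3.4
   vertex 4.4 1.2 2.8
  endloop
 endfacet
 facet normal -0.408 -0.369 0.835
  outer loop
   vertex 3.4 2.2 3.2
   vertex 1.0 4.4 3.0
   vertex 1.8 0.8 1.8
  endloop
 endfacet
 facet normal -0.253 -0.190 0.949
  outer loop
   vertex 3.4 2.2 3.2
   vertex 4.0 2.4 3.4
   vertex 1.0 4.4 3.0
  endloop
 endfacet
 facet normal -0.226 -0.548 0.806
  outer loop
   vertex 3.4 2.2 3.2
   vertex 1.8 0.8 1.8
   vertex 4.4 1.2 2.8
  endloop
 endfacet
 facet normal -0.130 -0.478 0.869
  outer loop
   vertex 3.4 2.2 3.2
   vertex 4.4 1.2 2.8
   vertex 4.0 2.4 3.4
  endloop
 endfacet
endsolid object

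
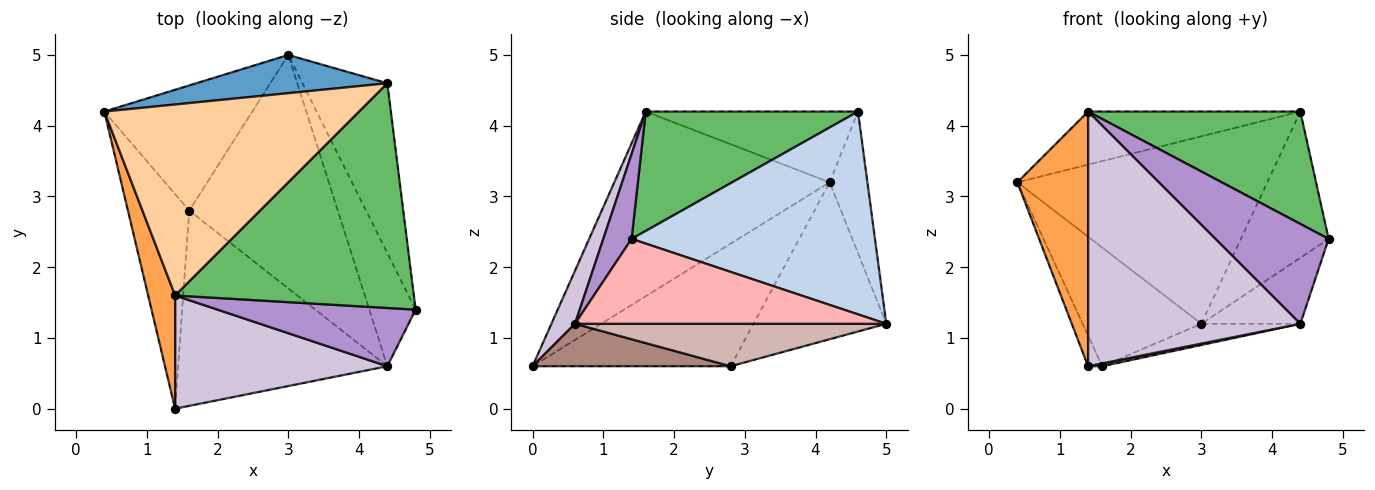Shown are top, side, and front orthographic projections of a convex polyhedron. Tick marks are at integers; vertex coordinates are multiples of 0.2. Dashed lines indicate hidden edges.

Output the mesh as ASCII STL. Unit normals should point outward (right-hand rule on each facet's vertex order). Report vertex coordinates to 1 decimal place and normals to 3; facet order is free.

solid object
 facet normal -0.146 0.969 0.198
  outer loop
   vertex 4.4 4.6 4.2
   vertex 3.0 5.0 1.2
   vertex 0.4 4.2 3.2
  endloop
 endfacet
 facet normal 0.875 0.316 -0.366
  outer loop
   vertex 4.4 4.6 4.2
   vertex 4.8 1.4 2.4
   vertex 3.0 5.0 1.2
  endloop
 endfacet
 facet normal -0.941 -0.309 0.137
  outer loop
   vertex 1.4 1.6 4.2
   vertex 0.4 4.2 3.2
   vertex 1.4 0.0 0.6
  endloop
 endfacet
 facet normal -0.259 0.259 0.931
  outer loop
   vertex 1.4 1.6 4.2
   vertex 4.4 4.6 4.2
   vertex 0.4 4.2 3.2
  endloop
 endfacet
 facet normal 0.408 -0.408 0.816
  outer loop
   vertex 1.4 1.6 4.2
   vertex 4.8 1.4 2.4
   vertex 4.4 4.6 4.2
  endloop
 endfacet
 facet normal -0.893 0.064 -0.446
  outer loop
   vertex 1.6 2.8 0.6
   vertex 1.4 0.0 0.6
   vertex 0.4 4.2 3.2
  endloop
 endfacet
 facet normal -0.610 0.545 -0.575
  outer loop
   vertex 1.6 2.8 0.6
   vertex 0.4 4.2 3.2
   vertex 3.0 5.0 1.2
  endloop
 endfacet
 facet normal 0.846 0.269 -0.461
  outer loop
   vertex 4.4 0.6 1.2
   vertex 3.0 5.0 1.2
   vertex 4.8 1.4 2.4
  endloop
 endfacet
 facet normal 0.211 -0.844 0.493
  outer loop
   vertex 4.4 0.6 1.2
   vertex 4.8 1.4 2.4
   vertex 1.4 1.6 4.2
  endloop
 endfacet
 facet normal 0.101 -0.909 0.404
  outer loop
   vertex 4.4 0.6 1.2
   vertex 1.4 1.6 4.2
   vertex 1.4 0.0 0.6
  endloop
 endfacet
 facet normal 0.199 -0.014 -0.980
  outer loop
   vertex 4.4 0.6 1.2
   vertex 1.4 0.0 0.6
   vertex 1.6 2.8 0.6
  endloop
 endfacet
 facet normal 0.274 0.087 -0.958
  outer loop
   vertex 4.4 0.6 1.2
   vertex 1.6 2.8 0.6
   vertex 3.0 5.0 1.2
  endloop
 endfacet
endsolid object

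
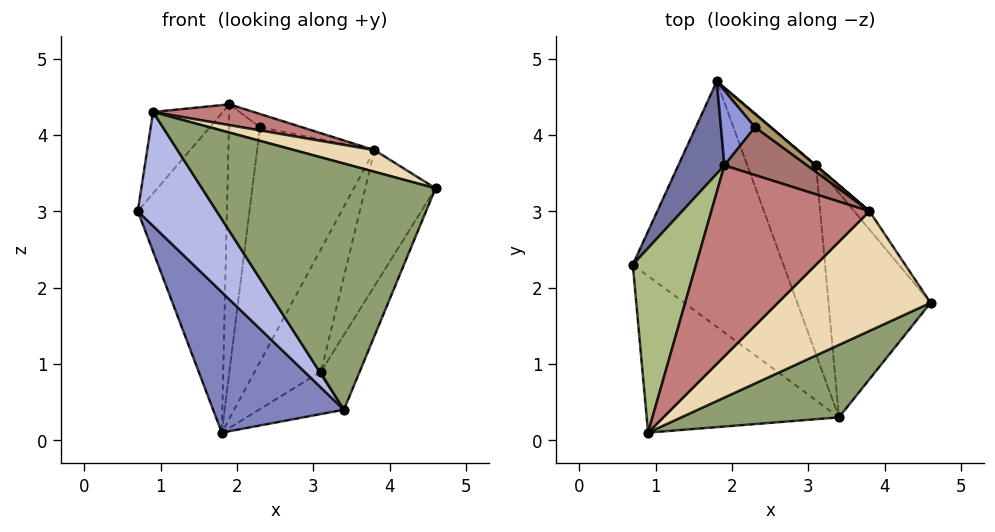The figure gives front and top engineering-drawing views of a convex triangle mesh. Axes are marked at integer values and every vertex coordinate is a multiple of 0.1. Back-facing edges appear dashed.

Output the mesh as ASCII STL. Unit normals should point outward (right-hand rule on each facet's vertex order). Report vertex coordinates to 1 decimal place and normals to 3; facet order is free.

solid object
 facet normal -0.807 0.568 0.164
  outer loop
   vertex 1.9 3.6 4.4
   vertex 1.8 4.7 0.1
   vertex 0.7 2.3 3.0
  endloop
 endfacet
 facet normal -0.769 -0.318 -0.555
  outer loop
   vertex 3.4 0.3 0.4
   vertex 0.7 2.3 3.0
   vertex 1.8 4.7 0.1
  endloop
 endfacet
 facet normal -0.708 0.680 0.191
  outer loop
   vertex 2.3 4.1 4.1
   vertex 1.8 4.7 0.1
   vertex 1.9 3.6 4.4
  endloop
 endfacet
 facet normal -0.772 -0.374 -0.514
  outer loop
   vertex 0.9 0.1 4.3
   vertex 0.7 2.3 3.0
   vertex 3.4 0.3 0.4
  endloop
 endfacet
 facet normal 0.459 -0.852 0.251
  outer loop
   vertex 0.9 0.1 4.3
   vertex 3.4 0.3 0.4
   vertex 4.6 1.8 3.3
  endloop
 endfacet
 facet normal -0.833 0.223 0.506
  outer loop
   vertex 0.9 0.1 4.3
   vertex 1.9 3.6 4.4
   vertex 0.7 2.3 3.0
  endloop
 endfacet
 facet normal 0.885 0.147 -0.442
  outer loop
   vertex 3.1 3.6 0.9
   vertex 4.6 1.8 3.3
   vertex 3.4 0.3 0.4
  endloop
 endfacet
 facet normal 0.618 0.172 -0.767
  outer loop
   vertex 3.1 3.6 0.9
   vertex 3.4 0.3 0.4
   vertex 1.8 4.7 0.1
  endloop
 endfacet
 facet normal 0.597 0.801 0.046
  outer loop
   vertex 3.8 3.0 3.8
   vertex 1.8 4.7 0.1
   vertex 2.3 4.1 4.1
  endloop
 endfacet
 facet normal 0.645 0.764 0.002
  outer loop
   vertex 3.8 3.0 3.8
   vertex 3.1 3.6 0.9
   vertex 1.8 4.7 0.1
  endloop
 endfacet
 facet normal 0.814 0.575 -0.078
  outer loop
   vertex 3.8 3.0 3.8
   vertex 4.6 1.8 3.3
   vertex 3.1 3.6 0.9
  endloop
 endfacet
 facet normal 0.328 -0.168 0.929
  outer loop
   vertex 3.8 3.0 3.8
   vertex 0.9 0.1 4.3
   vertex 4.6 1.8 3.3
  endloop
 endfacet
 facet normal 0.362 0.249 0.898
  outer loop
   vertex 3.8 3.0 3.8
   vertex 2.3 4.1 4.1
   vertex 1.9 3.6 4.4
  endloop
 endfacet
 facet normal 0.269 -0.104 0.957
  outer loop
   vertex 3.8 3.0 3.8
   vertex 1.9 3.6 4.4
   vertex 0.9 0.1 4.3
  endloop
 endfacet
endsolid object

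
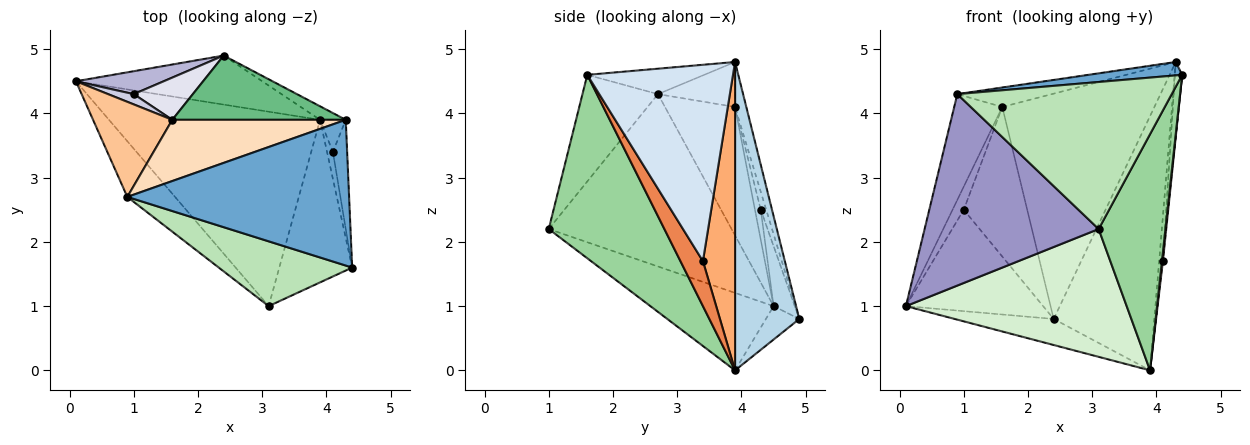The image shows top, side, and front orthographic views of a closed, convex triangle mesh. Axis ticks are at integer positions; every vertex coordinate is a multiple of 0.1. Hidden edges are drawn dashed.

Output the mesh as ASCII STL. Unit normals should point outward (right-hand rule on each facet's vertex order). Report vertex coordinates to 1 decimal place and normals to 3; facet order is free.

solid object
 facet normal -0.113 -0.091 0.989
  outer loop
   vertex 0.9 2.7 4.3
   vertex 4.4 1.6 4.6
   vertex 4.3 3.9 4.8
  endloop
 endfacet
 facet normal -0.156 0.463 -0.872
  outer loop
   vertex 2.4 4.9 0.8
   vertex 3.9 3.9 0.0
   vertex 0.1 4.5 1.0
  endloop
 endfacet
 facet normal 0.537 0.842 -0.045
  outer loop
   vertex 2.4 4.9 0.8
   vertex 4.3 3.9 4.8
   vertex 3.9 3.9 0.0
  endloop
 endfacet
 facet normal 0.996 0.050 -0.072
  outer loop
   vertex 4.1 3.4 1.7
   vertex 4.3 3.9 4.8
   vertex 4.4 1.6 4.6
  endloop
 endfacet
 facet normal 0.991 -0.043 -0.129
  outer loop
   vertex 4.1 3.4 1.7
   vertex 4.4 1.6 4.6
   vertex 3.9 3.9 0.0
  endloop
 endfacet
 facet normal 0.990 0.115 -0.082
  outer loop
   vertex 4.1 3.4 1.7
   vertex 3.9 3.9 0.0
   vertex 4.3 3.9 4.8
  endloop
 endfacet
 facet normal -0.735 0.504 0.453
  outer loop
   vertex 1.6 3.9 4.1
   vertex 0.1 4.5 1.0
   vertex 0.9 2.7 4.3
  endloop
 endfacet
 facet normal -0.240 0.294 0.925
  outer loop
   vertex 1.6 3.9 4.1
   vertex 0.9 2.7 4.3
   vertex 4.3 3.9 4.8
  endloop
 endfacet
 facet normal -0.071 0.959 0.273
  outer loop
   vertex 1.6 3.9 4.1
   vertex 4.3 3.9 4.8
   vertex 2.4 4.9 0.8
  endloop
 endfacet
 facet normal 0.819 -0.473 -0.325
  outer loop
   vertex 3.1 1.0 2.2
   vertex 3.9 3.9 0.0
   vertex 4.4 1.6 4.6
  endloop
 endfacet
 facet normal -0.307 -0.871 0.384
  outer loop
   vertex 3.1 1.0 2.2
   vertex 4.4 1.6 4.6
   vertex 0.9 2.7 4.3
  endloop
 endfacet
 facet normal -0.293 -0.525 -0.799
  outer loop
   vertex 3.1 1.0 2.2
   vertex 0.1 4.5 1.0
   vertex 3.9 3.9 0.0
  endloop
 endfacet
 facet normal -0.710 -0.676 -0.197
  outer loop
   vertex 3.1 1.0 2.2
   vertex 0.9 2.7 4.3
   vertex 0.1 4.5 1.0
  endloop
 endfacet
 facet normal -0.149 0.965 0.218
  outer loop
   vertex 1.0 4.3 2.5
   vertex 2.4 4.9 0.8
   vertex 0.1 4.5 1.0
  endloop
 endfacet
 facet normal -0.428 0.826 0.367
  outer loop
   vertex 1.0 4.3 2.5
   vertex 0.1 4.5 1.0
   vertex 1.6 3.9 4.1
  endloop
 endfacet
 facet normal -0.082 0.959 0.271
  outer loop
   vertex 1.0 4.3 2.5
   vertex 1.6 3.9 4.1
   vertex 2.4 4.9 0.8
  endloop
 endfacet
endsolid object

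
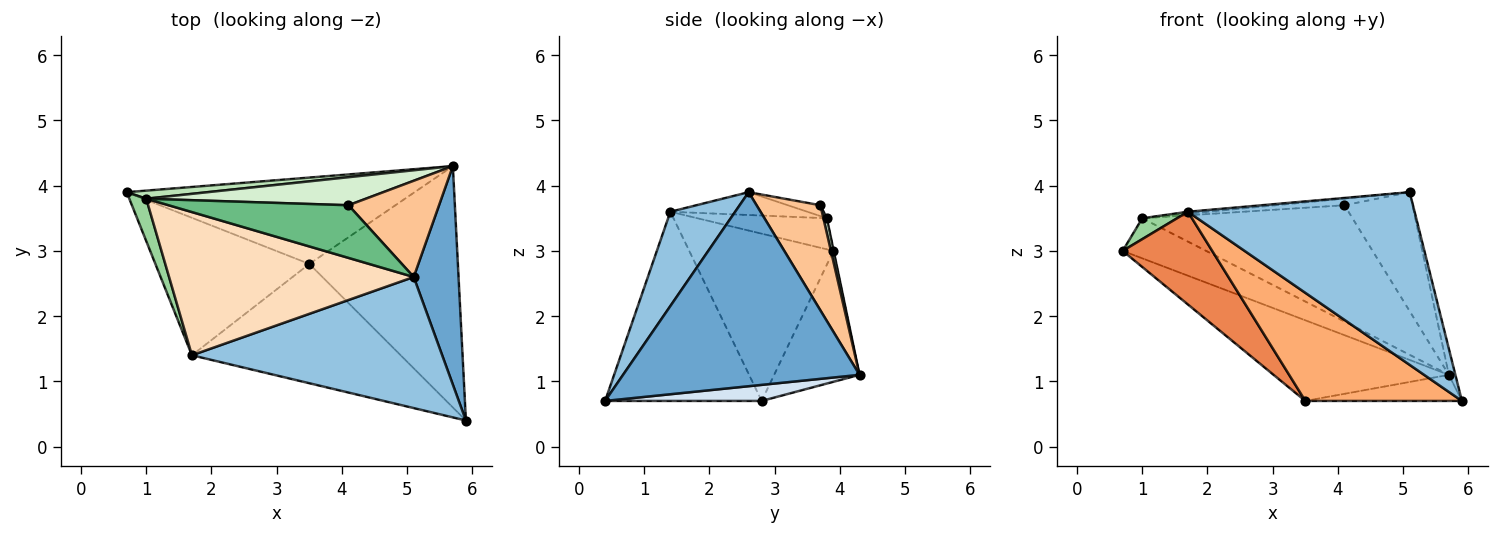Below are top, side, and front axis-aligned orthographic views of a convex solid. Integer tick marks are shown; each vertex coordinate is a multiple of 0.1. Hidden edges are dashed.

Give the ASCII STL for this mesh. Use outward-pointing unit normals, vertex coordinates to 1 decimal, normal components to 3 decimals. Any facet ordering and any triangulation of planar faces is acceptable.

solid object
 facet normal 0.974 0.027 0.225
  outer loop
   vertex 5.1 2.6 3.9
   vertex 5.9 0.4 0.7
   vertex 5.7 4.3 1.1
  endloop
 endfacet
 facet normal 0.222 -0.777 0.589
  outer loop
   vertex 1.7 1.4 3.6
   vertex 5.9 0.4 0.7
   vertex 5.1 2.6 3.9
  endloop
 endfacet
 facet normal -0.315 0.648 -0.694
  outer loop
   vertex 3.5 2.8 0.7
   vertex 0.7 3.9 3.0
   vertex 5.7 4.3 1.1
  endloop
 endfacet
 facet normal 0.107 0.107 -0.989
  outer loop
   vertex 3.5 2.8 0.7
   vertex 5.7 4.3 1.1
   vertex 5.9 0.4 0.7
  endloop
 endfacet
 facet normal -0.669 -0.416 -0.616
  outer loop
   vertex 3.5 2.8 0.7
   vertex 1.7 1.4 3.6
   vertex 0.7 3.9 3.0
  endloop
 endfacet
 facet normal -0.557 -0.557 -0.615
  outer loop
   vertex 3.5 2.8 0.7
   vertex 5.9 0.4 0.7
   vertex 1.7 1.4 3.6
  endloop
 endfacet
 facet normal 0.590 0.628 0.508
  outer loop
   vertex 4.1 3.7 3.7
   vertex 5.1 2.6 3.9
   vertex 5.7 4.3 1.1
  endloop
 endfacet
 facet normal -0.093 0.014 0.996
  outer loop
   vertex 1.0 3.8 3.5
   vertex 1.7 1.4 3.6
   vertex 5.1 2.6 3.9
  endloop
 endfacet
 facet normal -0.060 0.126 0.990
  outer loop
   vertex 1.0 3.8 3.5
   vertex 5.1 2.6 3.9
   vertex 4.1 3.7 3.7
  endloop
 endfacet
 facet normal -0.854 -0.230 0.467
  outer loop
   vertex 1.0 3.8 3.5
   vertex 0.7 3.9 3.0
   vertex 1.7 1.4 3.6
  endloop
 endfacet
 facet normal -0.003 0.980 0.198
  outer loop
   vertex 1.0 3.8 3.5
   vertex 5.7 4.3 1.1
   vertex 0.7 3.9 3.0
  endloop
 endfacet
 facet normal 0.016 0.972 0.234
  outer loop
   vertex 1.0 3.8 3.5
   vertex 4.1 3.7 3.7
   vertex 5.7 4.3 1.1
  endloop
 endfacet
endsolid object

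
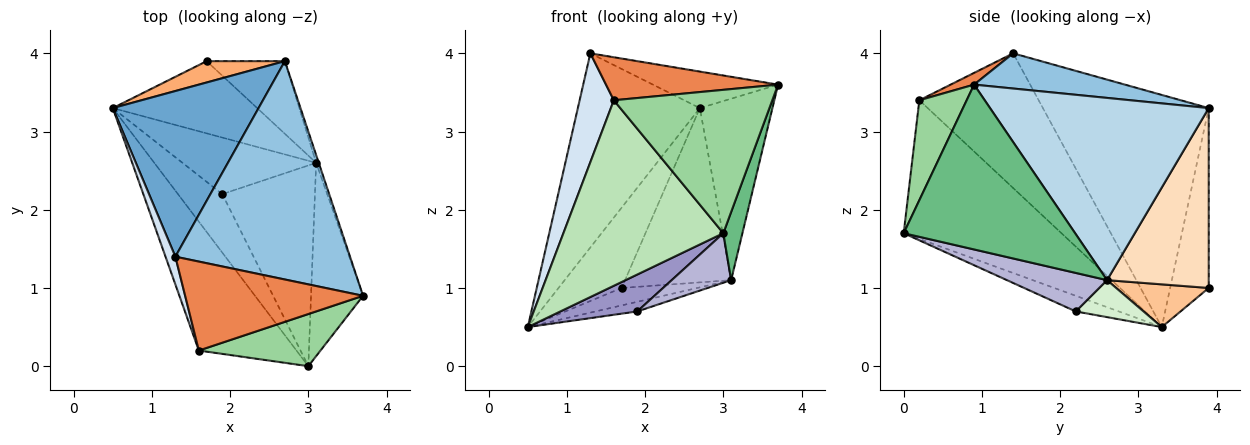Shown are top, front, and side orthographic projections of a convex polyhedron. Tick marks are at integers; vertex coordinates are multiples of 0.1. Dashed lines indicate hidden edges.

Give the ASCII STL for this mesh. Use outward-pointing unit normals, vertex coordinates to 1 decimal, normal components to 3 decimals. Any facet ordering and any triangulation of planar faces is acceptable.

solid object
 facet normal -0.719 0.529 0.451
  outer loop
   vertex 1.3 1.4 4.0
   vertex 2.7 3.9 3.3
   vertex 0.5 3.3 0.5
  endloop
 endfacet
 facet normal 0.195 0.162 0.967
  outer loop
   vertex 1.3 1.4 4.0
   vertex 3.7 0.9 3.6
   vertex 2.7 3.9 3.3
  endloop
 endfacet
 facet normal 0.949 0.315 -0.014
  outer loop
   vertex 3.1 2.6 1.1
   vertex 2.7 3.9 3.3
   vertex 3.7 0.9 3.6
  endloop
 endfacet
 facet normal -0.959 -0.275 0.070
  outer loop
   vertex 1.6 0.2 3.4
   vertex 1.3 1.4 4.0
   vertex 0.5 3.3 0.5
  endloop
 endfacet
 facet normal 0.059 -0.435 0.899
  outer loop
   vertex 1.6 0.2 3.4
   vertex 3.7 0.9 3.6
   vertex 1.3 1.4 4.0
  endloop
 endfacet
 facet normal -0.508 0.832 0.221
  outer loop
   vertex 1.7 3.9 1.0
   vertex 0.5 3.3 0.5
   vertex 2.7 3.9 3.3
  endloop
 endfacet
 facet normal 0.276 0.226 -0.934
  outer loop
   vertex 1.7 3.9 1.0
   vertex 3.1 2.6 1.1
   vertex 0.5 3.3 0.5
  endloop
 endfacet
 facet normal 0.663 0.691 -0.288
  outer loop
   vertex 1.7 3.9 1.0
   vertex 2.7 3.9 3.3
   vertex 3.1 2.6 1.1
  endloop
 endfacet
 facet normal 0.948 -0.106 -0.299
  outer loop
   vertex 3.0 0.0 1.7
   vertex 3.1 2.6 1.1
   vertex 3.7 0.9 3.6
  endloop
 endfacet
 facet normal 0.270 -0.905 0.329
  outer loop
   vertex 3.0 0.0 1.7
   vertex 3.7 0.9 3.6
   vertex 1.6 0.2 3.4
  endloop
 endfacet
 facet normal -0.629 -0.638 -0.443
  outer loop
   vertex 3.0 0.0 1.7
   vertex 1.6 0.2 3.4
   vertex 0.5 3.3 0.5
  endloop
 endfacet
 facet normal 0.263 0.162 -0.951
  outer loop
   vertex 1.9 2.2 0.7
   vertex 0.5 3.3 0.5
   vertex 3.1 2.6 1.1
  endloop
 endfacet
 facet normal -0.286 -0.511 -0.810
  outer loop
   vertex 1.9 2.2 0.7
   vertex 3.0 0.0 1.7
   vertex 0.5 3.3 0.5
  endloop
 endfacet
 facet normal 0.374 -0.222 -0.900
  outer loop
   vertex 1.9 2.2 0.7
   vertex 3.1 2.6 1.1
   vertex 3.0 0.0 1.7
  endloop
 endfacet
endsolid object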